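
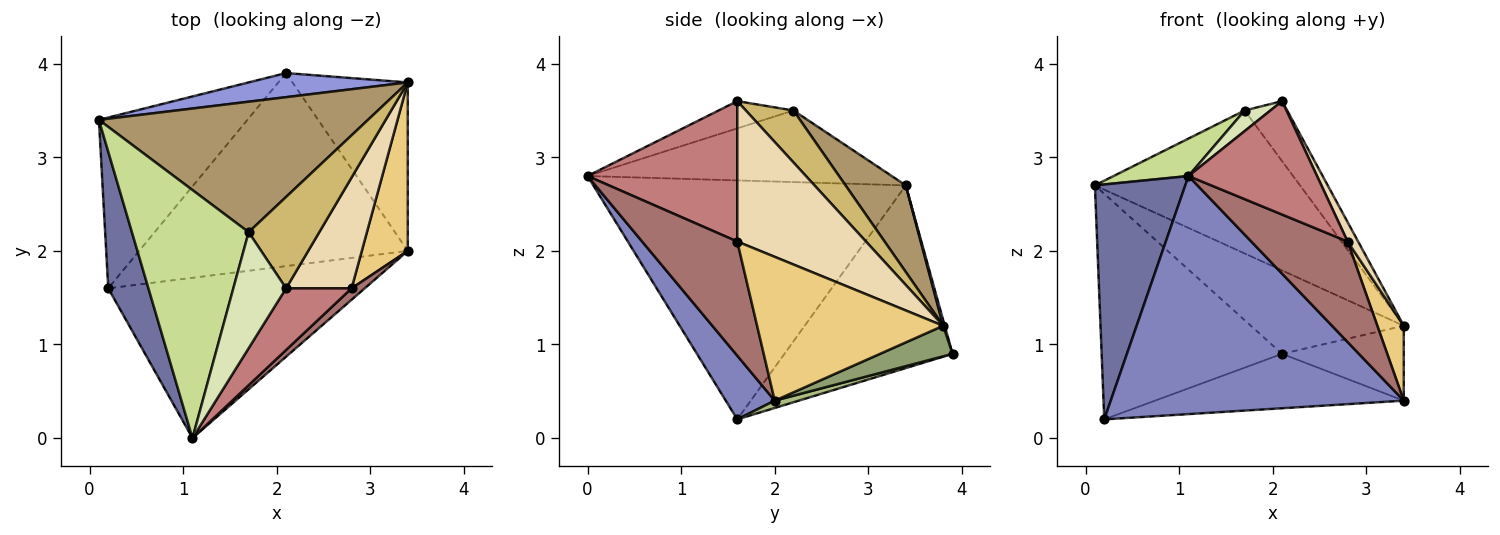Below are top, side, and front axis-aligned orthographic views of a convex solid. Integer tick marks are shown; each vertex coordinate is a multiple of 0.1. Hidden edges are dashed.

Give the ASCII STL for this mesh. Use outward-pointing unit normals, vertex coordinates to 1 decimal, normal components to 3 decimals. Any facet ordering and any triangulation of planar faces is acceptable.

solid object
 facet normal -0.948 -0.274 0.160
  outer loop
   vertex 0.2 1.6 0.2
   vertex 1.1 0.0 2.8
   vertex 0.1 3.4 2.7
  endloop
 endfacet
 facet normal 0.137 -0.822 -0.553
  outer loop
   vertex 3.4 2.0 0.4
   vertex 1.1 0.0 2.8
   vertex 0.2 1.6 0.2
  endloop
 endfacet
 facet normal 0.010 0.961 0.278
  outer loop
   vertex 2.1 3.9 0.9
   vertex 0.1 3.4 2.7
   vertex 3.4 3.8 1.2
  endloop
 endfacet
 facet normal -0.596 0.640 -0.485
  outer loop
   vertex 2.1 3.9 0.9
   vertex 0.2 1.6 0.2
   vertex 0.1 3.4 2.7
  endloop
 endfacet
 facet normal 0.235 0.395 -0.888
  outer loop
   vertex 2.1 3.9 0.9
   vertex 3.4 3.8 1.2
   vertex 3.4 2.0 0.4
  endloop
 endfacet
 facet normal 0.026 0.271 -0.962
  outer loop
   vertex 2.1 3.9 0.9
   vertex 3.4 2.0 0.4
   vertex 0.2 1.6 0.2
  endloop
 endfacet
 facet normal -0.518 -0.128 0.846
  outer loop
   vertex 1.7 2.2 3.5
   vertex 0.1 3.4 2.7
   vertex 1.1 0.0 2.8
  endloop
 endfacet
 facet normal -0.453 -0.156 0.878
  outer loop
   vertex 1.7 2.2 3.5
   vertex 1.1 0.0 2.8
   vertex 2.1 1.6 3.6
  endloop
 endfacet
 facet normal 0.212 0.722 0.659
  outer loop
   vertex 1.7 2.2 3.5
   vertex 3.4 3.8 1.2
   vertex 0.1 3.4 2.7
  endloop
 endfacet
 facet normal 0.523 0.468 0.712
  outer loop
   vertex 1.7 2.2 3.5
   vertex 2.1 1.6 3.6
   vertex 3.4 3.8 1.2
  endloop
 endfacet
 facet normal 0.944 -0.134 0.302
  outer loop
   vertex 2.8 1.6 2.1
   vertex 3.4 2.0 0.4
   vertex 3.4 3.8 1.2
  endloop
 endfacet
 facet normal 0.904 -0.074 0.422
  outer loop
   vertex 2.8 1.6 2.1
   vertex 3.4 3.8 1.2
   vertex 2.1 1.6 3.6
  endloop
 endfacet
 facet normal 0.700 -0.709 0.080
  outer loop
   vertex 2.8 1.6 2.1
   vertex 1.1 0.0 2.8
   vertex 3.4 2.0 0.4
  endloop
 endfacet
 facet normal 0.715 -0.614 0.334
  outer loop
   vertex 2.8 1.6 2.1
   vertex 2.1 1.6 3.6
   vertex 1.1 0.0 2.8
  endloop
 endfacet
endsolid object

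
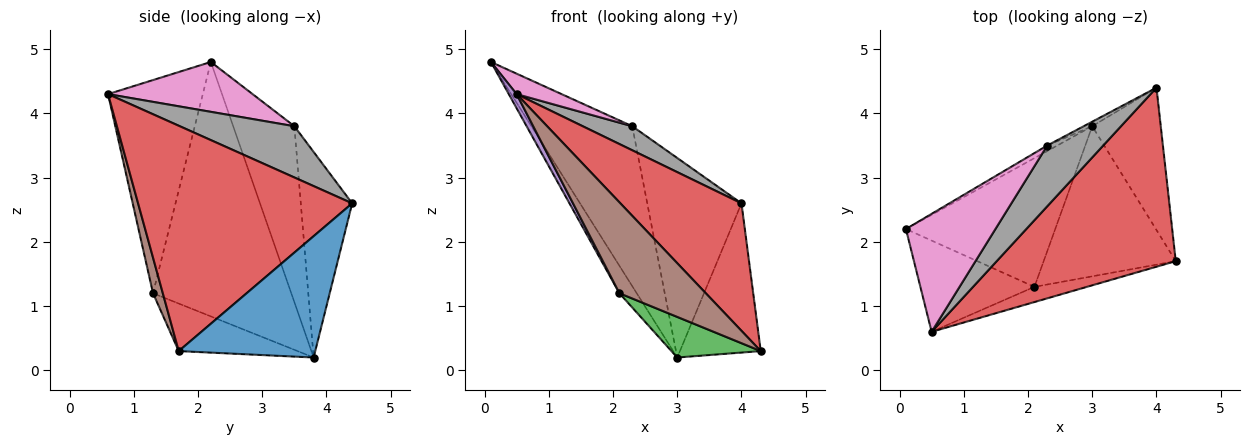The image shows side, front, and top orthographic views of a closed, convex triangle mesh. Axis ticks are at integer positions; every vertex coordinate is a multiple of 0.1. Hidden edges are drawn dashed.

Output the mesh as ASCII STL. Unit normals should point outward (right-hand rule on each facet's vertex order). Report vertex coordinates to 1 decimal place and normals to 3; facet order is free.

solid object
 facet normal 0.774 0.458 -0.437
  outer loop
   vertex 3.0 3.8 0.2
   vertex 4.0 4.4 2.6
   vertex 4.3 1.7 0.3
  endloop
 endfacet
 facet normal -0.857 0.107 -0.503
  outer loop
   vertex 2.1 1.3 1.2
   vertex 0.1 2.2 4.8
   vertex 3.0 3.8 0.2
  endloop
 endfacet
 facet normal -0.328 -0.247 -0.912
  outer loop
   vertex 2.1 1.3 1.2
   vertex 3.0 3.8 0.2
   vertex 4.3 1.7 0.3
  endloop
 endfacet
 facet normal 0.716 -0.405 0.569
  outer loop
   vertex 0.5 0.6 4.3
   vertex 4.3 1.7 0.3
   vertex 4.0 4.4 2.6
  endloop
 endfacet
 facet normal -0.879 -0.073 -0.470
  outer loop
   vertex 0.5 0.6 4.3
   vertex 0.1 2.2 4.8
   vertex 2.1 1.3 1.2
  endloop
 endfacet
 facet normal 0.111 -0.980 -0.164
  outer loop
   vertex 0.5 0.6 4.3
   vertex 2.1 1.3 1.2
   vertex 4.3 1.7 0.3
  endloop
 endfacet
 facet normal 0.481 -0.150 0.864
  outer loop
   vertex 2.3 3.5 3.8
   vertex 0.1 2.2 4.8
   vertex 0.5 0.6 4.3
  endloop
 endfacet
 facet normal 0.648 -0.280 0.708
  outer loop
   vertex 2.3 3.5 3.8
   vertex 0.5 0.6 4.3
   vertex 4.0 4.4 2.6
  endloop
 endfacet
 facet normal -0.518 0.855 -0.030
  outer loop
   vertex 2.3 3.5 3.8
   vertex 3.0 3.8 0.2
   vertex 0.1 2.2 4.8
  endloop
 endfacet
 facet normal -0.479 0.878 -0.020
  outer loop
   vertex 2.3 3.5 3.8
   vertex 4.0 4.4 2.6
   vertex 3.0 3.8 0.2
  endloop
 endfacet
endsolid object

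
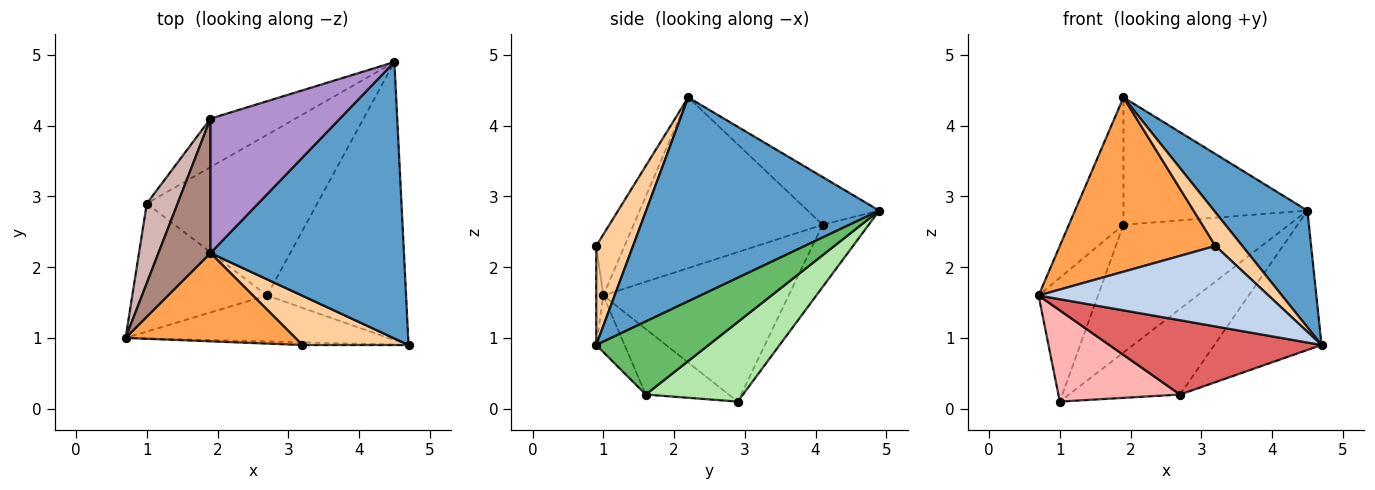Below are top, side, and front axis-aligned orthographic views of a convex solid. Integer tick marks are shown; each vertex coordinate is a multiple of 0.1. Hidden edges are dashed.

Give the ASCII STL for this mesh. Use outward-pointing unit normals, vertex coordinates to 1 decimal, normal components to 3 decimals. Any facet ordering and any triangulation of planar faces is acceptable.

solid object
 facet normal 0.697 -0.279 0.661
  outer loop
   vertex 1.9 2.2 4.4
   vertex 4.7 0.9 0.9
   vertex 4.5 4.9 2.8
  endloop
 endfacet
 facet normal -0.031 -0.999 -0.033
  outer loop
   vertex 3.2 0.9 2.3
   vertex 0.7 1.0 1.6
   vertex 4.7 0.9 0.9
  endloop
 endfacet
 facet normal -0.160 -0.881 0.446
  outer loop
   vertex 3.2 0.9 2.3
   vertex 1.9 2.2 4.4
   vertex 0.7 1.0 1.6
  endloop
 endfacet
 facet normal 0.611 -0.446 0.654
  outer loop
   vertex 3.2 0.9 2.3
   vertex 4.7 0.9 0.9
   vertex 1.9 2.2 4.4
  endloop
 endfacet
 facet normal 0.425 0.406 -0.809
  outer loop
   vertex 2.7 1.6 0.2
   vertex 4.5 4.9 2.8
   vertex 4.7 0.9 0.9
  endloop
 endfacet
 facet normal 0.381 0.435 -0.816
  outer loop
   vertex 2.7 1.6 0.2
   vertex 1.0 2.9 0.1
   vertex 4.5 4.9 2.8
  endloop
 endfacet
 facet normal -0.113 -0.845 -0.523
  outer loop
   vertex 2.7 1.6 0.2
   vertex 4.7 0.9 0.9
   vertex 0.7 1.0 1.6
  endloop
 endfacet
 facet normal -0.368 -0.540 -0.757
  outer loop
   vertex 2.7 1.6 0.2
   vertex 0.7 1.0 1.6
   vertex 1.0 2.9 0.1
  endloop
 endfacet
 facet normal -0.258 0.664 0.701
  outer loop
   vertex 1.9 4.1 2.6
   vertex 1.9 2.2 4.4
   vertex 4.5 4.9 2.8
  endloop
 endfacet
 facet normal -0.252 0.905 -0.344
  outer loop
   vertex 1.9 4.1 2.6
   vertex 4.5 4.9 2.8
   vertex 1.0 2.9 0.1
  endloop
 endfacet
 facet normal -0.922 0.266 0.281
  outer loop
   vertex 1.9 4.1 2.6
   vertex 0.7 1.0 1.6
   vertex 1.9 2.2 4.4
  endloop
 endfacet
 facet normal -0.934 0.300 0.193
  outer loop
   vertex 1.9 4.1 2.6
   vertex 1.0 2.9 0.1
   vertex 0.7 1.0 1.6
  endloop
 endfacet
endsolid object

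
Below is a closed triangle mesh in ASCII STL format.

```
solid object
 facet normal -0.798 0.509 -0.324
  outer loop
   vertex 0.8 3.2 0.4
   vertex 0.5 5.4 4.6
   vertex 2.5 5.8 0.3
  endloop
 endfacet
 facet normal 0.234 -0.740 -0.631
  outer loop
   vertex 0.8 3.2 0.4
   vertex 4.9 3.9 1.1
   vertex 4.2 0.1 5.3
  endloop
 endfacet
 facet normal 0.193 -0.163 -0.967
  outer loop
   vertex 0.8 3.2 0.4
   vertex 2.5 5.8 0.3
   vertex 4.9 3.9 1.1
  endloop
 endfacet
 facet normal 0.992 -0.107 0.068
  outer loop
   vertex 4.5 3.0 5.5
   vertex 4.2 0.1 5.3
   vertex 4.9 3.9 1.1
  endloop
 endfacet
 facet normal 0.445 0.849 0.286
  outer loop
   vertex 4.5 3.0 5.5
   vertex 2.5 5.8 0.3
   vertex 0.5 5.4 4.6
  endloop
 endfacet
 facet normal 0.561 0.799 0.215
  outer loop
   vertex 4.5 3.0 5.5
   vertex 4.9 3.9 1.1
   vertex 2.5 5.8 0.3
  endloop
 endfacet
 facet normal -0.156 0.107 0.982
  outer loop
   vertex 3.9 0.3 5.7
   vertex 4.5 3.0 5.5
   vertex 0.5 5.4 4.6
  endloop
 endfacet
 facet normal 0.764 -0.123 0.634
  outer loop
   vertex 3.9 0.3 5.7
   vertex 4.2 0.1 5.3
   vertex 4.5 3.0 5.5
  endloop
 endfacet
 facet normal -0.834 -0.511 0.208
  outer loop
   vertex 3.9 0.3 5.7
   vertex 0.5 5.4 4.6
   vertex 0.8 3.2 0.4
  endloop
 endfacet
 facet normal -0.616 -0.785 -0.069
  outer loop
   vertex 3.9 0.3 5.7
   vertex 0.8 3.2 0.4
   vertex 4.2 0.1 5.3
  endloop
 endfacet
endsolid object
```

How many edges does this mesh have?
15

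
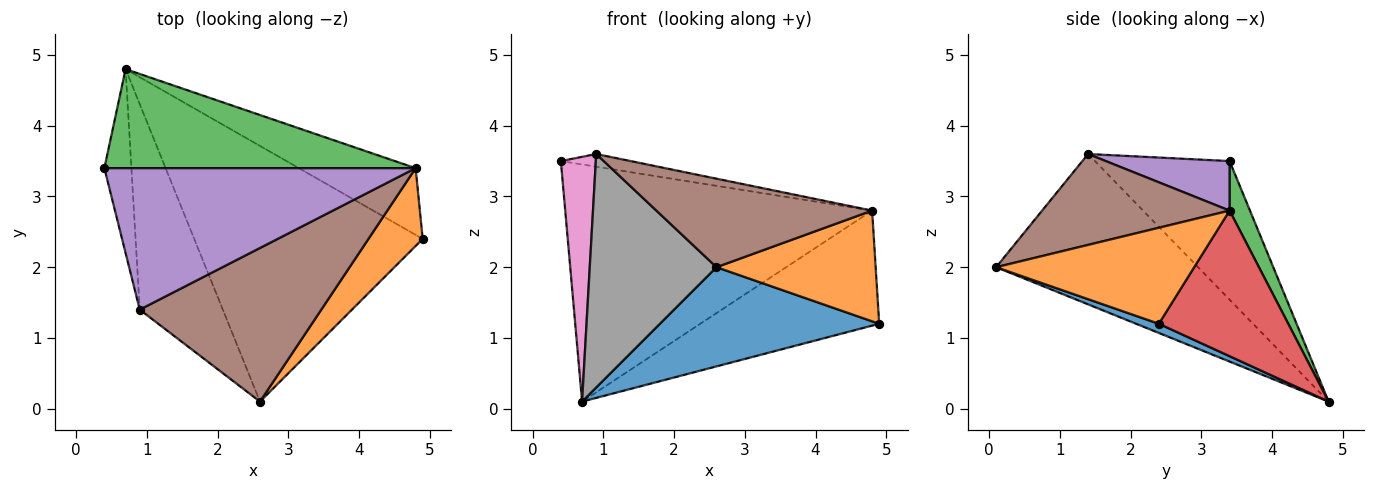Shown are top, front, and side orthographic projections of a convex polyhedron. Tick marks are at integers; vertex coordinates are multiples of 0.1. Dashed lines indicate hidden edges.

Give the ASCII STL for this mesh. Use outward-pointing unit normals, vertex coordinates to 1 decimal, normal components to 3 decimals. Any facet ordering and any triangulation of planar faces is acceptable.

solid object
 facet normal 0.037 -0.361 -0.932
  outer loop
   vertex 0.7 4.8 0.1
   vertex 4.9 2.4 1.2
   vertex 2.6 0.1 2.0
  endloop
 endfacet
 facet normal 0.713 -0.573 0.403
  outer loop
   vertex 4.8 3.4 2.8
   vertex 2.6 0.1 2.0
   vertex 4.9 2.4 1.2
  endloop
 endfacet
 facet normal 0.061 0.921 0.385
  outer loop
   vertex 4.8 3.4 2.8
   vertex 0.7 4.8 0.1
   vertex 0.4 3.4 3.5
  endloop
 endfacet
 facet normal 0.530 0.733 -0.425
  outer loop
   vertex 4.8 3.4 2.8
   vertex 4.9 2.4 1.2
   vertex 0.7 4.8 0.1
  endloop
 endfacet
 facet normal 0.157 0.088 0.984
  outer loop
   vertex 0.9 1.4 3.6
   vertex 4.8 3.4 2.8
   vertex 0.4 3.4 3.5
  endloop
 endfacet
 facet normal 0.398 -0.458 0.795
  outer loop
   vertex 0.9 1.4 3.6
   vertex 2.6 0.1 2.0
   vertex 4.8 3.4 2.8
  endloop
 endfacet
 facet normal -0.951 -0.247 -0.186
  outer loop
   vertex 0.9 1.4 3.6
   vertex 0.4 3.4 3.5
   vertex 0.7 4.8 0.1
  endloop
 endfacet
 facet normal -0.767 -0.481 -0.424
  outer loop
   vertex 0.9 1.4 3.6
   vertex 0.7 4.8 0.1
   vertex 2.6 0.1 2.0
  endloop
 endfacet
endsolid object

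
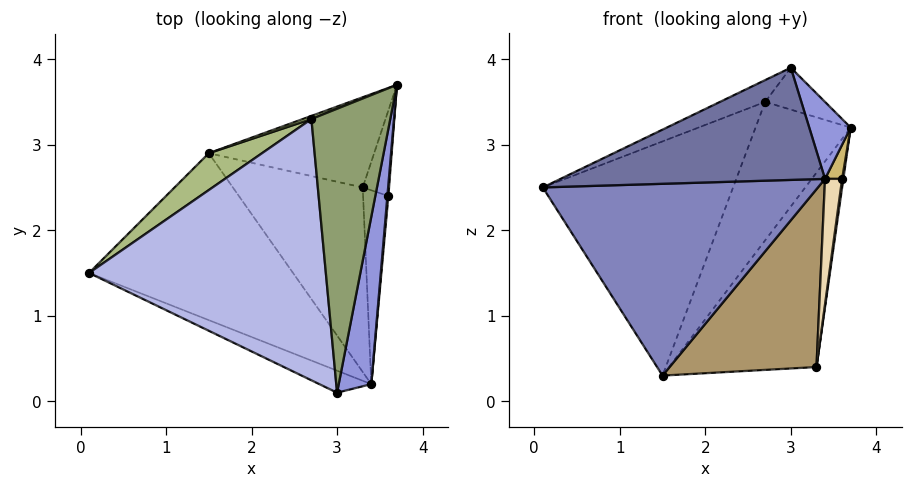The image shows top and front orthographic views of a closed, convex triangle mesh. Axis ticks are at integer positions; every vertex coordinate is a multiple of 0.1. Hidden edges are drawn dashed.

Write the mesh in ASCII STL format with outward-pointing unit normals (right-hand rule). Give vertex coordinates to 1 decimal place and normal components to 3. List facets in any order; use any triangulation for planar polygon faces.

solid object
 facet normal -0.356 -0.917 -0.180
  outer loop
   vertex 3.4 0.2 2.6
   vertex 3.0 0.1 3.9
   vertex 0.1 1.5 2.5
  endloop
 endfacet
 facet normal -0.267 -0.727 -0.633
  outer loop
   vertex 3.4 0.2 2.6
   vertex 0.1 1.5 2.5
   vertex 1.5 2.9 0.3
  endloop
 endfacet
 facet normal 0.950 -0.130 0.282
  outer loop
   vertex 3.4 0.2 2.6
   vertex 3.7 3.7 3.2
   vertex 3.0 0.1 3.9
  endloop
 endfacet
 facet normal -0.403 0.076 0.912
  outer loop
   vertex 2.7 3.3 3.5
   vertex 0.1 1.5 2.5
   vertex 3.0 0.1 3.9
  endloop
 endfacet
 facet normal 0.232 0.142 0.962
  outer loop
   vertex 2.7 3.3 3.5
   vertex 3.0 0.1 3.9
   vertex 3.7 3.7 3.2
  endloop
 endfacet
 facet normal -0.597 0.793 0.125
  outer loop
   vertex 2.7 3.3 3.5
   vertex 1.5 2.9 0.3
   vertex 0.1 1.5 2.5
  endloop
 endfacet
 facet normal -0.366 0.930 0.021
  outer loop
   vertex 2.7 3.3 3.5
   vertex 3.7 3.7 3.2
   vertex 1.5 2.9 0.3
  endloop
 endfacet
 facet normal 0.219 0.885 -0.411
  outer loop
   vertex 3.3 2.5 0.4
   vertex 1.5 2.9 0.3
   vertex 3.7 3.7 3.2
  endloop
 endfacet
 facet normal -0.113 -0.689 -0.716
  outer loop
   vertex 3.3 2.5 0.4
   vertex 3.4 0.2 2.6
   vertex 1.5 2.9 0.3
  endloop
 endfacet
 facet normal 0.995 -0.090 0.030
  outer loop
   vertex 3.6 2.4 2.6
   vertex 3.7 3.7 3.2
   vertex 3.4 0.2 2.6
  endloop
 endfacet
 facet normal 0.991 -0.014 -0.136
  outer loop
   vertex 3.6 2.4 2.6
   vertex 3.3 2.5 0.4
   vertex 3.7 3.7 3.2
  endloop
 endfacet
 facet normal 0.986 -0.090 -0.139
  outer loop
   vertex 3.6 2.4 2.6
   vertex 3.4 0.2 2.6
   vertex 3.3 2.5 0.4
  endloop
 endfacet
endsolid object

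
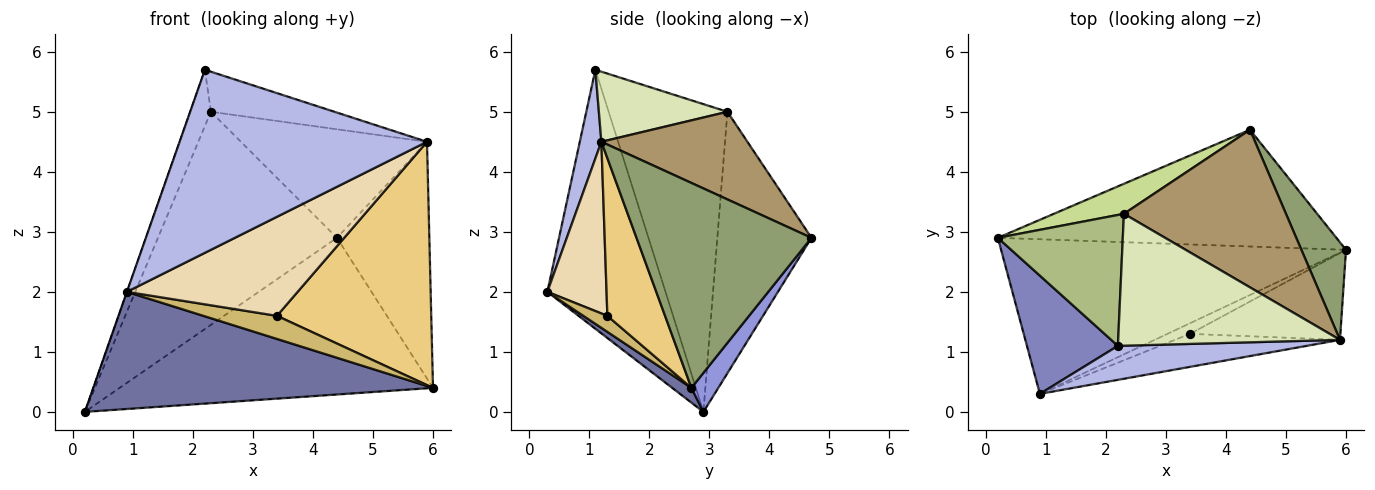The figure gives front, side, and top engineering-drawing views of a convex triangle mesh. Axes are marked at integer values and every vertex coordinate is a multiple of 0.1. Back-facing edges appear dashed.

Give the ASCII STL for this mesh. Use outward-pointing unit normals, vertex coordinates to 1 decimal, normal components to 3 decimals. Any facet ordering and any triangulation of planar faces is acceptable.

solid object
 facet normal 0.034 -0.604 -0.797
  outer loop
   vertex 0.9 0.3 2.0
   vertex 0.2 2.9 0.0
   vertex 6.0 2.7 0.4
  endloop
 endfacet
 facet normal -0.944 0.001 0.331
  outer loop
   vertex 2.2 1.1 5.7
   vertex 0.2 2.9 0.0
   vertex 0.9 0.3 2.0
  endloop
 endfacet
 facet normal 0.069 0.800 -0.596
  outer loop
   vertex 4.4 4.7 2.9
   vertex 6.0 2.7 0.4
   vertex 0.2 2.9 0.0
  endloop
 endfacet
 facet normal 0.085 -0.980 0.182
  outer loop
   vertex 5.9 1.2 4.5
   vertex 2.2 1.1 5.7
   vertex 0.9 0.3 2.0
  endloop
 endfacet
 facet normal 0.868 0.459 0.189
  outer loop
   vertex 5.9 1.2 4.5
   vertex 6.0 2.7 0.4
   vertex 4.4 4.7 2.9
  endloop
 endfacet
 facet normal -0.915 0.160 0.371
  outer loop
   vertex 2.3 3.3 5.0
   vertex 0.2 2.9 0.0
   vertex 2.2 1.1 5.7
  endloop
 endfacet
 facet normal -0.462 0.878 0.124
  outer loop
   vertex 2.3 3.3 5.0
   vertex 4.4 4.7 2.9
   vertex 0.2 2.9 0.0
  endloop
 endfacet
 facet normal 0.290 0.278 0.916
  outer loop
   vertex 2.3 3.3 5.0
   vertex 2.2 1.1 5.7
   vertex 5.9 1.2 4.5
  endloop
 endfacet
 facet normal 0.407 0.518 0.752
  outer loop
   vertex 2.3 3.3 5.0
   vertex 5.9 1.2 4.5
   vertex 4.4 4.7 2.9
  endloop
 endfacet
 facet normal 0.284 -0.871 -0.400
  outer loop
   vertex 3.4 1.3 1.6
   vertex 0.9 0.3 2.0
   vertex 6.0 2.7 0.4
  endloop
 endfacet
 facet normal 0.332 -0.888 -0.317
  outer loop
   vertex 3.4 1.3 1.6
   vertex 6.0 2.7 0.4
   vertex 5.9 1.2 4.5
  endloop
 endfacet
 facet normal 0.312 -0.901 -0.300
  outer loop
   vertex 3.4 1.3 1.6
   vertex 5.9 1.2 4.5
   vertex 0.9 0.3 2.0
  endloop
 endfacet
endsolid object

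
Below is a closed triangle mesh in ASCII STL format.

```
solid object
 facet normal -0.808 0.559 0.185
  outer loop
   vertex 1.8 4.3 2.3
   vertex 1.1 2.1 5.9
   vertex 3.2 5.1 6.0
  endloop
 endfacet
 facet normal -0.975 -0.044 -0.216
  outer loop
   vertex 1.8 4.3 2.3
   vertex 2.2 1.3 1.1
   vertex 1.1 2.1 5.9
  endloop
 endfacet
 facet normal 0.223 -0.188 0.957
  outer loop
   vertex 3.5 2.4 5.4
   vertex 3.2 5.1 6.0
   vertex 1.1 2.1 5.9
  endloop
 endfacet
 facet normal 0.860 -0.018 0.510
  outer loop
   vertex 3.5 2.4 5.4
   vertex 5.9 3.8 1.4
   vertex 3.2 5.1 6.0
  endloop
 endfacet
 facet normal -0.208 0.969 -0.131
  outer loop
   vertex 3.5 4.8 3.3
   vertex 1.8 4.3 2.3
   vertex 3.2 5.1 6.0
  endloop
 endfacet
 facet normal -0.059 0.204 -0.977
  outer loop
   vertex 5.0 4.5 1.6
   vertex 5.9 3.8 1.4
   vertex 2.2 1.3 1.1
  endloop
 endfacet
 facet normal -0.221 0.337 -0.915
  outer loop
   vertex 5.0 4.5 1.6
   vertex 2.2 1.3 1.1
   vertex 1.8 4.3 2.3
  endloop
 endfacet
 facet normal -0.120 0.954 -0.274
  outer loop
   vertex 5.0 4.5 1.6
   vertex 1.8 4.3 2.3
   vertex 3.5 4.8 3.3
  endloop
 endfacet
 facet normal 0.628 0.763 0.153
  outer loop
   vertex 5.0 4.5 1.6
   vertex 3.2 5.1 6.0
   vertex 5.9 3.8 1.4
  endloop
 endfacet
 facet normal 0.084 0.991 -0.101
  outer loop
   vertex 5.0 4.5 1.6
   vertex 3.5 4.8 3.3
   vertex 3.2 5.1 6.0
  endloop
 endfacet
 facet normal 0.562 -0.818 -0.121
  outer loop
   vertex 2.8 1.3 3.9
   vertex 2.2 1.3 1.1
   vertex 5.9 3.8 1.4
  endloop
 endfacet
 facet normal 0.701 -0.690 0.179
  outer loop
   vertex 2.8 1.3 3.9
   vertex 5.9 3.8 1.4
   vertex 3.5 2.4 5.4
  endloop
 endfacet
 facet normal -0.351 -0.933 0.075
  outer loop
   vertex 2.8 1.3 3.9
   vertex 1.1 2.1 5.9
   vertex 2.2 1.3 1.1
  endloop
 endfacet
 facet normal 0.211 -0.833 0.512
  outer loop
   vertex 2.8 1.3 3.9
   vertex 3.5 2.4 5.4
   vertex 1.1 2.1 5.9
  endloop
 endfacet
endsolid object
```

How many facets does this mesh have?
14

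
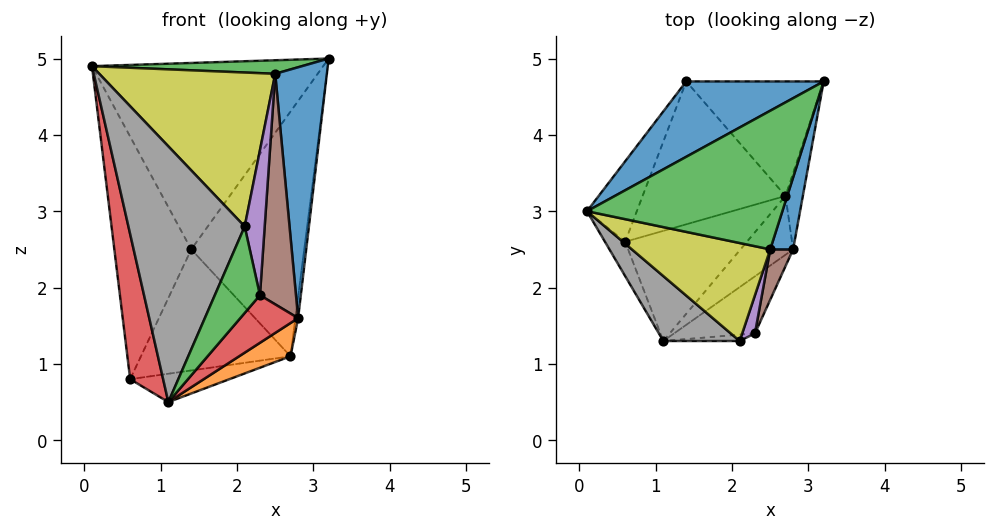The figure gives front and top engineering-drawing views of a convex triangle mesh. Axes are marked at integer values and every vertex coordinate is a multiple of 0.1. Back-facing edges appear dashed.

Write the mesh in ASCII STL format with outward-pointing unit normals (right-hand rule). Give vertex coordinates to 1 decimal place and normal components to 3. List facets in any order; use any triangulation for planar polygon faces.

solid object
 facet normal -0.462 0.822 0.332
  outer loop
   vertex 1.4 4.7 2.5
   vertex 0.1 3.0 4.9
   vertex 3.2 4.7 5.0
  endloop
 endfacet
 facet normal 0.507 0.781 -0.365
  outer loop
   vertex 2.7 3.2 1.1
   vertex 1.4 4.7 2.5
   vertex 3.2 4.7 5.0
  endloop
 endfacet
 facet normal 0.021 -0.097 0.995
  outer loop
   vertex 2.5 2.5 4.8
   vertex 3.2 4.7 5.0
   vertex 0.1 3.0 4.9
  endloop
 endfacet
 facet normal -0.936 -0.341 -0.081
  outer loop
   vertex 0.6 2.6 0.8
   vertex 1.1 1.3 0.5
   vertex 0.1 3.0 4.9
  endloop
 endfacet
 facet normal -0.877 0.457 -0.151
  outer loop
   vertex 0.6 2.6 0.8
   vertex 0.1 3.0 4.9
   vertex 1.4 4.7 2.5
  endloop
 endfacet
 facet normal 0.067 0.249 -0.966
  outer loop
   vertex 0.6 2.6 0.8
   vertex 2.7 3.2 1.1
   vertex 1.1 1.3 0.5
  endloop
 endfacet
 facet normal -0.075 0.645 -0.761
  outer loop
   vertex 0.6 2.6 0.8
   vertex 1.4 4.7 2.5
   vertex 2.7 3.2 1.1
  endloop
 endfacet
 facet normal -0.492 -0.844 0.214
  outer loop
   vertex 2.1 1.3 2.8
   vertex 0.1 3.0 4.9
   vertex 1.1 1.3 0.5
  endloop
 endfacet
 facet normal -0.152 -0.834 0.531
  outer loop
   vertex 2.1 1.3 2.8
   vertex 2.5 2.5 4.8
   vertex 0.1 3.0 4.9
  endloop
 endfacet
 facet normal 0.989 0.040 -0.142
  outer loop
   vertex 2.8 2.5 1.6
   vertex 2.7 3.2 1.1
   vertex 3.2 4.7 5.0
  endloop
 endfacet
 facet normal 0.947 -0.309 0.089
  outer loop
   vertex 2.8 2.5 1.6
   vertex 3.2 4.7 5.0
   vertex 2.5 2.5 4.8
  endloop
 endfacet
 facet normal 0.673 -0.364 -0.644
  outer loop
   vertex 2.8 2.5 1.6
   vertex 1.1 1.3 0.5
   vertex 2.7 3.2 1.1
  endloop
 endfacet
 facet normal 0.166 -0.983 -0.072
  outer loop
   vertex 2.3 1.4 1.9
   vertex 2.1 1.3 2.8
   vertex 1.1 1.3 0.5
  endloop
 endfacet
 facet normal 0.688 -0.465 -0.557
  outer loop
   vertex 2.3 1.4 1.9
   vertex 1.1 1.3 0.5
   vertex 2.8 2.5 1.6
  endloop
 endfacet
 facet normal 0.852 -0.506 0.133
  outer loop
   vertex 2.3 1.4 1.9
   vertex 2.5 2.5 4.8
   vertex 2.1 1.3 2.8
  endloop
 endfacet
 facet normal 0.916 -0.393 0.086
  outer loop
   vertex 2.3 1.4 1.9
   vertex 2.8 2.5 1.6
   vertex 2.5 2.5 4.8
  endloop
 endfacet
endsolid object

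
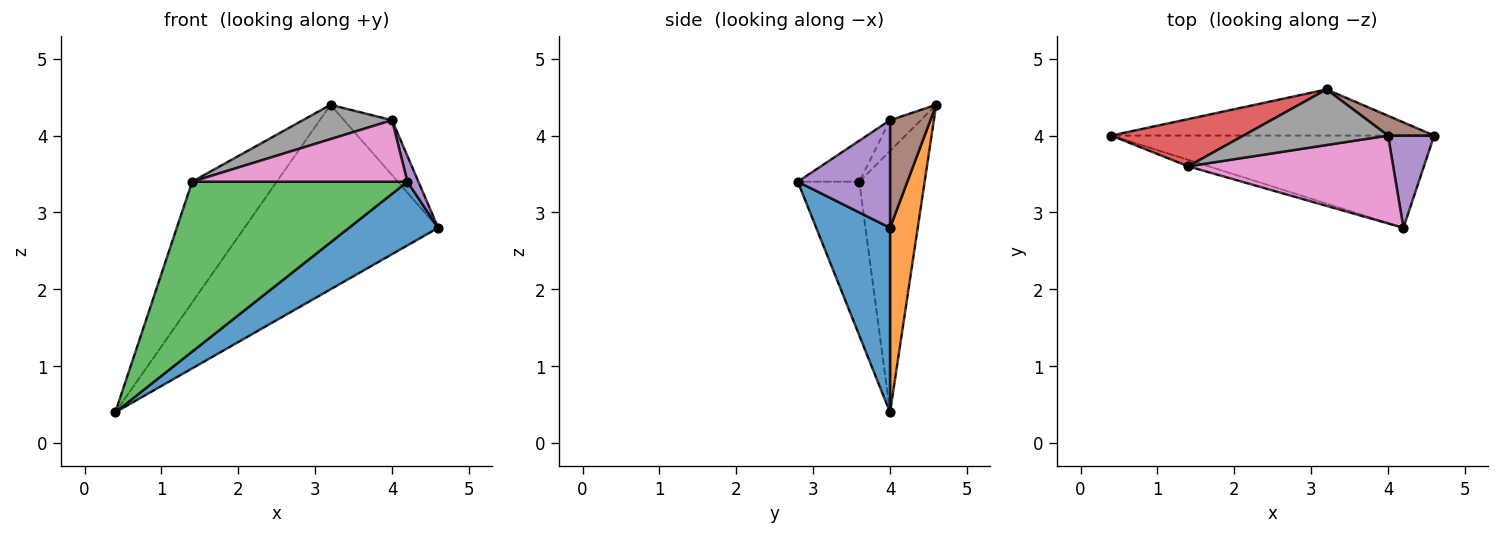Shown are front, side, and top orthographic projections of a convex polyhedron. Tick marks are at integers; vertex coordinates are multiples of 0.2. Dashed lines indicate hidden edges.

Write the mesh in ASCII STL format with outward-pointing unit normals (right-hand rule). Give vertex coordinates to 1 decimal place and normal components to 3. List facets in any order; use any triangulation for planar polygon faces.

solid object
 facet normal 0.426 -0.514 -0.745
  outer loop
   vertex 4.2 2.8 3.4
   vertex 0.4 4.0 0.4
   vertex 4.6 4.0 2.8
  endloop
 endfacet
 facet normal 0.137 0.961 -0.240
  outer loop
   vertex 3.2 4.6 4.4
   vertex 4.6 4.0 2.8
   vertex 0.4 4.0 0.4
  endloop
 endfacet
 facet normal -0.275 -0.961 -0.037
  outer loop
   vertex 1.4 3.6 3.4
   vertex 0.4 4.0 0.4
   vertex 4.2 2.8 3.4
  endloop
 endfacet
 facet normal -0.584 0.756 0.296
  outer loop
   vertex 1.4 3.6 3.4
   vertex 3.2 4.6 4.4
   vertex 0.4 4.0 0.4
  endloop
 endfacet
 facet normal 0.914 -0.109 0.392
  outer loop
   vertex 4.0 4.0 4.2
   vertex 4.2 2.8 3.4
   vertex 4.6 4.0 2.8
  endloop
 endfacet
 facet normal 0.620 0.738 0.266
  outer loop
   vertex 4.0 4.0 4.2
   vertex 4.6 4.0 2.8
   vertex 3.2 4.6 4.4
  endloop
 endfacet
 facet normal -0.162 -0.566 0.808
  outer loop
   vertex 4.0 4.0 4.2
   vertex 1.4 3.6 3.4
   vertex 4.2 2.8 3.4
  endloop
 endfacet
 facet normal -0.178 -0.517 0.837
  outer loop
   vertex 4.0 4.0 4.2
   vertex 3.2 4.6 4.4
   vertex 1.4 3.6 3.4
  endloop
 endfacet
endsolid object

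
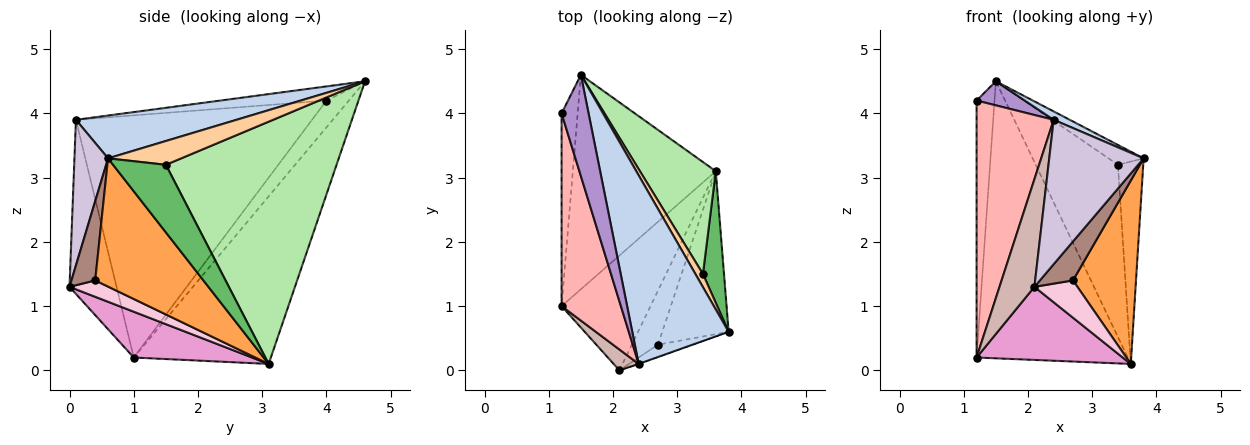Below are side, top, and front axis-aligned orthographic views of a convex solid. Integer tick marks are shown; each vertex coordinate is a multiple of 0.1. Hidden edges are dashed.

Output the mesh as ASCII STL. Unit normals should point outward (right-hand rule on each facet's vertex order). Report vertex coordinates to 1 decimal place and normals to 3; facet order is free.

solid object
 facet normal -0.583 0.643 -0.497
  outer loop
   vertex 3.6 3.1 0.1
   vertex 1.2 1.0 0.2
   vertex 1.5 4.6 4.5
  endloop
 endfacet
 facet normal 0.406 -0.041 0.913
  outer loop
   vertex 2.4 0.1 3.9
   vertex 3.8 0.6 3.3
   vertex 1.5 4.6 4.5
  endloop
 endfacet
 facet normal 0.789 -0.460 -0.408
  outer loop
   vertex 2.7 0.4 1.4
   vertex 3.6 3.1 0.1
   vertex 3.8 0.6 3.3
  endloop
 endfacet
 facet normal 0.867 0.416 0.275
  outer loop
   vertex 3.4 1.5 3.2
   vertex 1.5 4.6 4.5
   vertex 3.8 0.6 3.3
  endloop
 endfacet
 facet normal 0.868 0.416 0.271
  outer loop
   vertex 3.4 1.5 3.2
   vertex 3.8 0.6 3.3
   vertex 3.6 3.1 0.1
  endloop
 endfacet
 facet normal 0.867 0.418 0.271
  outer loop
   vertex 3.4 1.5 3.2
   vertex 3.6 3.1 0.1
   vertex 1.5 4.6 4.5
  endloop
 endfacet
 facet normal -0.707 0.566 -0.424
  outer loop
   vertex 1.2 4.0 4.2
   vertex 1.5 4.6 4.5
   vertex 1.2 1.0 0.2
  endloop
 endfacet
 facet normal -0.926 -0.302 0.227
  outer loop
   vertex 1.2 4.0 4.2
   vertex 1.2 1.0 0.2
   vertex 2.4 0.1 3.9
  endloop
 endfacet
 facet normal -0.454 -0.206 0.867
  outer loop
   vertex 1.2 4.0 4.2
   vertex 2.4 0.1 3.9
   vertex 1.5 4.6 4.5
  endloop
 endfacet
 facet normal 0.335 -0.942 -0.002
  outer loop
   vertex 2.1 0.0 1.3
   vertex 3.8 0.6 3.3
   vertex 2.4 0.1 3.9
  endloop
 endfacet
 facet normal 0.566 -0.787 -0.245
  outer loop
   vertex 2.1 0.0 1.3
   vertex 2.7 0.4 1.4
   vertex 3.8 0.6 3.3
  endloop
 endfacet
 facet normal -0.798 -0.592 0.115
  outer loop
   vertex 2.1 0.0 1.3
   vertex 2.4 0.1 3.9
   vertex 1.2 1.0 0.2
  endloop
 endfacet
 facet normal 0.399 -0.492 -0.774
  outer loop
   vertex 2.1 0.0 1.3
   vertex 1.2 1.0 0.2
   vertex 3.6 3.1 0.1
  endloop
 endfacet
 facet normal 0.459 -0.505 -0.731
  outer loop
   vertex 2.1 0.0 1.3
   vertex 3.6 3.1 0.1
   vertex 2.7 0.4 1.4
  endloop
 endfacet
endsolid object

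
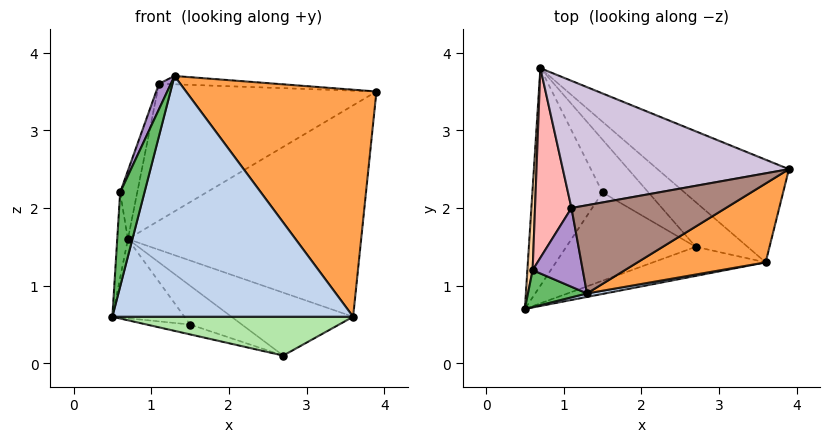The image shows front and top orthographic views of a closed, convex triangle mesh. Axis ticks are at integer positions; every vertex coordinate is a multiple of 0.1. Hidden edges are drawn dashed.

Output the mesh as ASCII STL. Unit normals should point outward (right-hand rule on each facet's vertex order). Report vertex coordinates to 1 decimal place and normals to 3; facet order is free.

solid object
 facet normal 0.530 0.763 -0.370
  outer loop
   vertex 3.6 1.3 0.6
   vertex 0.7 3.8 1.6
   vertex 3.9 2.5 3.5
  endloop
 endfacet
 facet normal 0.190 -0.982 0.014
  outer loop
   vertex 3.6 1.3 0.6
   vertex 1.3 0.9 3.7
   vertex 0.5 0.7 0.6
  endloop
 endfacet
 facet normal 0.519 -0.808 0.281
  outer loop
   vertex 3.6 1.3 0.6
   vertex 3.9 2.5 3.5
   vertex 1.3 0.9 3.7
  endloop
 endfacet
 facet normal -0.998 0.049 0.047
  outer loop
   vertex 0.6 1.2 2.2
   vertex 0.7 3.8 1.6
   vertex 0.5 0.7 0.6
  endloop
 endfacet
 facet normal -0.763 -0.602 0.236
  outer loop
   vertex 0.6 1.2 2.2
   vertex 0.5 0.7 0.6
   vertex 1.3 0.9 3.7
  endloop
 endfacet
 facet normal 0.153 -0.791 -0.592
  outer loop
   vertex 2.7 1.5 0.1
   vertex 3.6 1.3 0.6
   vertex 0.5 0.7 0.6
  endloop
 endfacet
 facet normal 0.449 0.728 -0.517
  outer loop
   vertex 2.7 1.5 0.1
   vertex 0.7 3.8 1.6
   vertex 3.6 1.3 0.6
  endloop
 endfacet
 facet normal -0.954 0.102 0.282
  outer loop
   vertex 1.1 2.0 3.6
   vertex 0.7 3.8 1.6
   vertex 0.6 1.2 2.2
  endloop
 endfacet
 facet normal -0.908 -0.129 0.398
  outer loop
   vertex 1.1 2.0 3.6
   vertex 0.6 1.2 2.2
   vertex 1.3 0.9 3.7
  endloop
 endfacet
 facet normal -0.106 0.728 0.677
  outer loop
   vertex 1.1 2.0 3.6
   vertex 3.9 2.5 3.5
   vertex 0.7 3.8 1.6
  endloop
 endfacet
 facet normal 0.019 0.094 0.995
  outer loop
   vertex 1.1 2.0 3.6
   vertex 1.3 0.9 3.7
   vertex 3.9 2.5 3.5
  endloop
 endfacet
 facet normal -0.519 0.293 -0.803
  outer loop
   vertex 1.5 2.2 0.5
   vertex 0.5 0.7 0.6
   vertex 0.7 3.8 1.6
  endloop
 endfacet
 facet normal -0.257 0.108 -0.960
  outer loop
   vertex 1.5 2.2 0.5
   vertex 2.7 1.5 0.1
   vertex 0.5 0.7 0.6
  endloop
 endfacet
 facet normal 0.077 0.591 -0.803
  outer loop
   vertex 1.5 2.2 0.5
   vertex 0.7 3.8 1.6
   vertex 2.7 1.5 0.1
  endloop
 endfacet
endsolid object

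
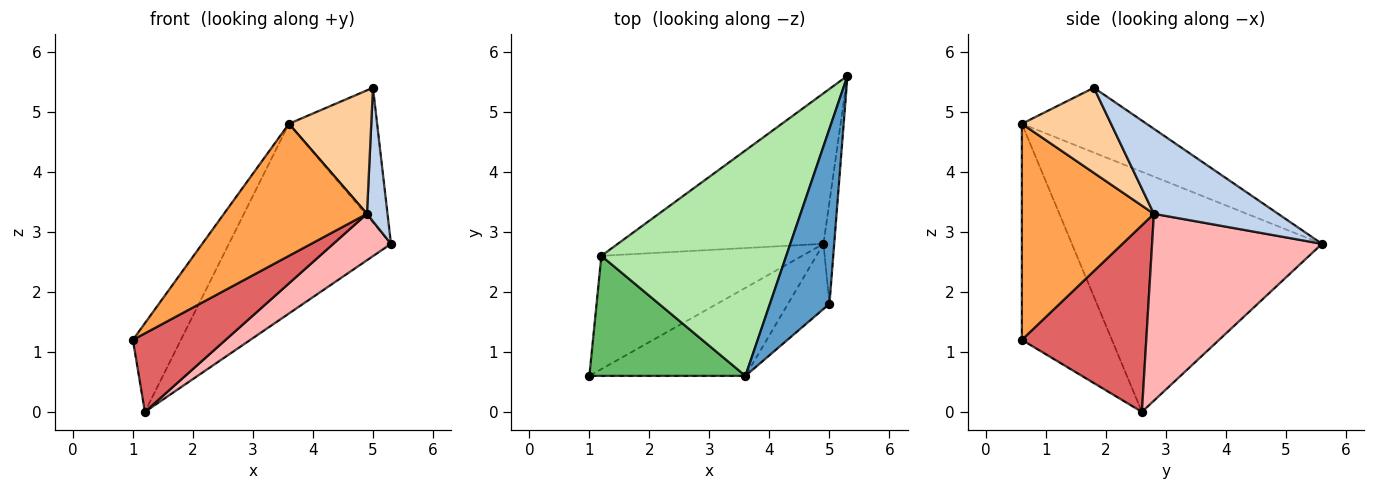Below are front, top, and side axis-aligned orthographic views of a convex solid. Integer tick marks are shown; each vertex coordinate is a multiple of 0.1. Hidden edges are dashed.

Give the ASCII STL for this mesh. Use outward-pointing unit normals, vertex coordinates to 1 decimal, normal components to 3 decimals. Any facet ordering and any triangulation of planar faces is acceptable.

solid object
 facet normal -0.653 0.462 0.600
  outer loop
   vertex 3.6 0.6 4.8
   vertex 5.0 1.8 5.4
   vertex 5.3 5.6 2.8
  endloop
 endfacet
 facet normal 0.979 -0.162 -0.124
  outer loop
   vertex 4.9 2.8 3.3
   vertex 5.3 5.6 2.8
   vertex 5.0 1.8 5.4
  endloop
 endfacet
 facet normal 0.609 -0.660 -0.440
  outer loop
   vertex 4.9 2.8 3.3
   vertex 3.6 0.6 4.8
   vertex 1.0 0.6 1.2
  endloop
 endfacet
 facet normal 0.692 -0.639 -0.337
  outer loop
   vertex 4.9 2.8 3.3
   vertex 5.0 1.8 5.4
   vertex 3.6 0.6 4.8
  endloop
 endfacet
 facet normal -0.744 0.397 0.537
  outer loop
   vertex 1.2 2.6 0.0
   vertex 1.0 0.6 1.2
   vertex 3.6 0.6 4.8
  endloop
 endfacet
 facet normal -0.705 0.457 0.543
  outer loop
   vertex 1.2 2.6 0.0
   vertex 3.6 0.6 4.8
   vertex 5.3 5.6 2.8
  endloop
 endfacet
 facet normal 0.607 -0.453 -0.653
  outer loop
   vertex 1.2 2.6 0.0
   vertex 4.9 2.8 3.3
   vertex 1.0 0.6 1.2
  endloop
 endfacet
 facet normal 0.656 -0.223 -0.722
  outer loop
   vertex 1.2 2.6 0.0
   vertex 5.3 5.6 2.8
   vertex 4.9 2.8 3.3
  endloop
 endfacet
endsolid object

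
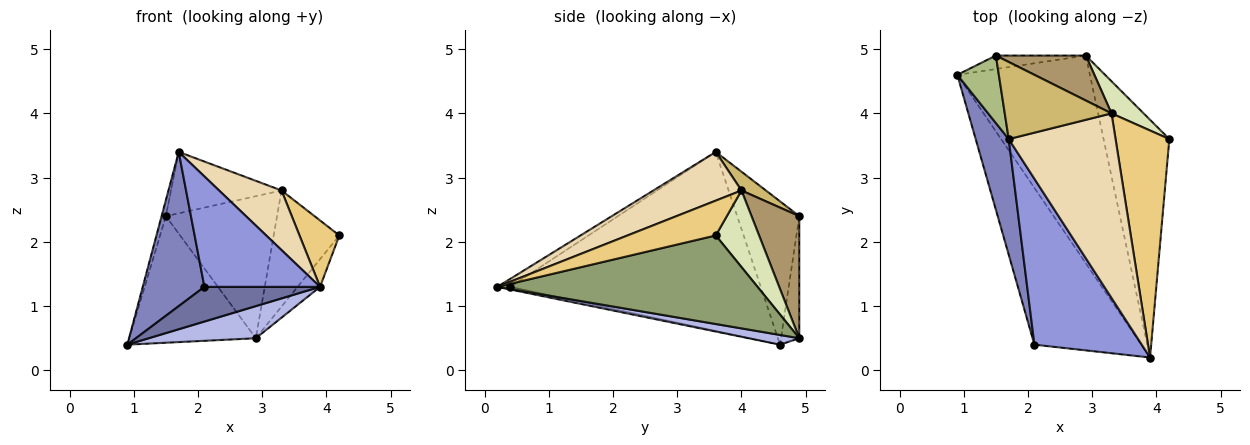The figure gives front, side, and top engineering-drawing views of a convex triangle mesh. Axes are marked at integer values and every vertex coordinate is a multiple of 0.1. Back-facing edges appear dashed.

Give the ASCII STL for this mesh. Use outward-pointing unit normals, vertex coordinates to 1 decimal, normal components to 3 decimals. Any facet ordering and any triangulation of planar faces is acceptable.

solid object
 facet normal -0.024 -0.216 -0.976
  outer loop
   vertex 2.1 0.4 1.3
   vertex 0.9 4.6 0.4
   vertex 3.9 0.2 1.3
  endloop
 endfacet
 facet normal -0.956 -0.235 0.176
  outer loop
   vertex 2.1 0.4 1.3
   vertex 1.7 3.6 3.4
   vertex 0.9 4.6 0.4
  endloop
 endfacet
 facet normal -0.061 -0.553 0.831
  outer loop
   vertex 2.1 0.4 1.3
   vertex 3.9 0.2 1.3
   vertex 1.7 3.6 3.4
  endloop
 endfacet
 facet normal 0.072 -0.152 -0.986
  outer loop
   vertex 2.9 4.9 0.5
   vertex 3.9 0.2 1.3
   vertex 0.9 4.6 0.4
  endloop
 endfacet
 facet normal 0.801 0.069 -0.595
  outer loop
   vertex 2.9 4.9 0.5
   vertex 4.2 3.6 2.1
   vertex 3.9 0.2 1.3
  endloop
 endfacet
 facet normal -0.958 0.066 0.278
  outer loop
   vertex 1.5 4.9 2.4
   vertex 0.9 4.6 0.4
   vertex 1.7 3.6 3.4
  endloop
 endfacet
 facet normal -0.142 0.984 -0.105
  outer loop
   vertex 1.5 4.9 2.4
   vertex 2.9 4.9 0.5
   vertex 0.9 4.6 0.4
  endloop
 endfacet
 facet normal 0.536 0.813 0.225
  outer loop
   vertex 3.3 4.0 2.8
   vertex 4.2 3.6 2.1
   vertex 2.9 4.9 0.5
  endloop
 endfacet
 facet normal 0.379 0.882 0.279
  outer loop
   vertex 3.3 4.0 2.8
   vertex 2.9 4.9 0.5
   vertex 1.5 4.9 2.4
  endloop
 endfacet
 facet normal 0.136 0.617 0.775
  outer loop
   vertex 3.3 4.0 2.8
   vertex 1.5 4.9 2.4
   vertex 1.7 3.6 3.4
  endloop
 endfacet
 facet normal 0.528 -0.238 0.815
  outer loop
   vertex 3.3 4.0 2.8
   vertex 3.9 0.2 1.3
   vertex 4.2 3.6 2.1
  endloop
 endfacet
 facet normal 0.398 -0.282 0.873
  outer loop
   vertex 3.3 4.0 2.8
   vertex 1.7 3.6 3.4
   vertex 3.9 0.2 1.3
  endloop
 endfacet
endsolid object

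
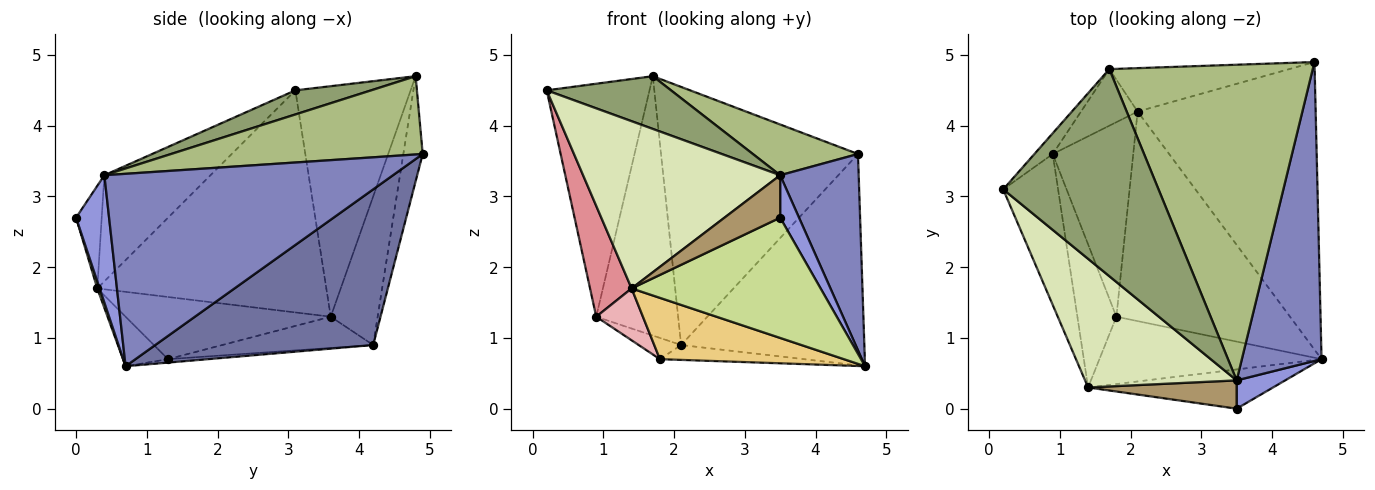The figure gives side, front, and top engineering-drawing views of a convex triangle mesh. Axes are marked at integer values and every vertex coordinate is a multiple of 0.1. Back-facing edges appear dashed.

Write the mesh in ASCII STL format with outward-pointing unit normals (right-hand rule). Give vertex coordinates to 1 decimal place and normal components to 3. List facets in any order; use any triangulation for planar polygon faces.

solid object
 facet normal 0.576 0.484 -0.659
  outer loop
   vertex 2.1 4.2 0.9
   vertex 4.6 4.9 3.6
   vertex 4.7 0.7 0.6
  endloop
 endfacet
 facet normal 0.896 -0.244 0.371
  outer loop
   vertex 3.5 0.4 3.3
   vertex 4.7 0.7 0.6
   vertex 4.6 4.9 3.6
  endloop
 endfacet
 facet normal 0.824 -0.471 0.314
  outer loop
   vertex 3.5 0.4 3.3
   vertex 3.5 0.0 2.7
   vertex 4.7 0.7 0.6
  endloop
 endfacet
 facet normal -0.096 0.982 -0.165
  outer loop
   vertex 1.7 4.8 4.7
   vertex 4.6 4.9 3.6
   vertex 2.1 4.2 0.9
  endloop
 endfacet
 facet normal 0.149 -0.244 0.958
  outer loop
   vertex 1.7 4.8 4.7
   vertex 0.2 3.1 4.5
   vertex 3.5 0.4 3.3
  endloop
 endfacet
 facet normal 0.355 -0.148 0.923
  outer loop
   vertex 1.7 4.8 4.7
   vertex 3.5 0.4 3.3
   vertex 4.6 4.9 3.6
  endloop
 endfacet
 facet normal 0.012 -0.951 -0.310
  outer loop
   vertex 1.4 0.3 1.7
   vertex 4.7 0.7 0.6
   vertex 3.5 0.0 2.7
  endloop
 endfacet
 facet normal -0.393 -0.729 0.561
  outer loop
   vertex 1.4 0.3 1.7
   vertex 3.5 0.4 3.3
   vertex 0.2 3.1 4.5
  endloop
 endfacet
 facet normal -0.358 -0.777 0.518
  outer loop
   vertex 1.4 0.3 1.7
   vertex 3.5 0.0 2.7
   vertex 3.5 0.4 3.3
  endloop
 endfacet
 facet normal -0.020 0.071 -0.997
  outer loop
   vertex 1.8 1.3 0.7
   vertex 2.1 4.2 0.9
   vertex 4.7 0.7 0.6
  endloop
 endfacet
 facet normal -0.163 -0.664 -0.729
  outer loop
   vertex 1.8 1.3 0.7
   vertex 4.7 0.7 0.6
   vertex 1.4 0.3 1.7
  endloop
 endfacet
 facet normal -0.360 0.101 -0.928
  outer loop
   vertex 0.9 3.6 1.3
   vertex 2.1 4.2 0.9
   vertex 1.8 1.3 0.7
  endloop
 endfacet
 facet normal -0.745 0.664 -0.059
  outer loop
   vertex 0.9 3.6 1.3
   vertex 0.2 3.1 4.5
   vertex 1.7 4.8 4.7
  endloop
 endfacet
 facet normal -0.488 0.853 -0.186
  outer loop
   vertex 0.9 3.6 1.3
   vertex 1.7 4.8 4.7
   vertex 2.1 4.2 0.9
  endloop
 endfacet
 facet normal -0.956 -0.173 -0.236
  outer loop
   vertex 0.9 3.6 1.3
   vertex 1.4 0.3 1.7
   vertex 0.2 3.1 4.5
  endloop
 endfacet
 facet normal -0.832 -0.189 -0.522
  outer loop
   vertex 0.9 3.6 1.3
   vertex 1.8 1.3 0.7
   vertex 1.4 0.3 1.7
  endloop
 endfacet
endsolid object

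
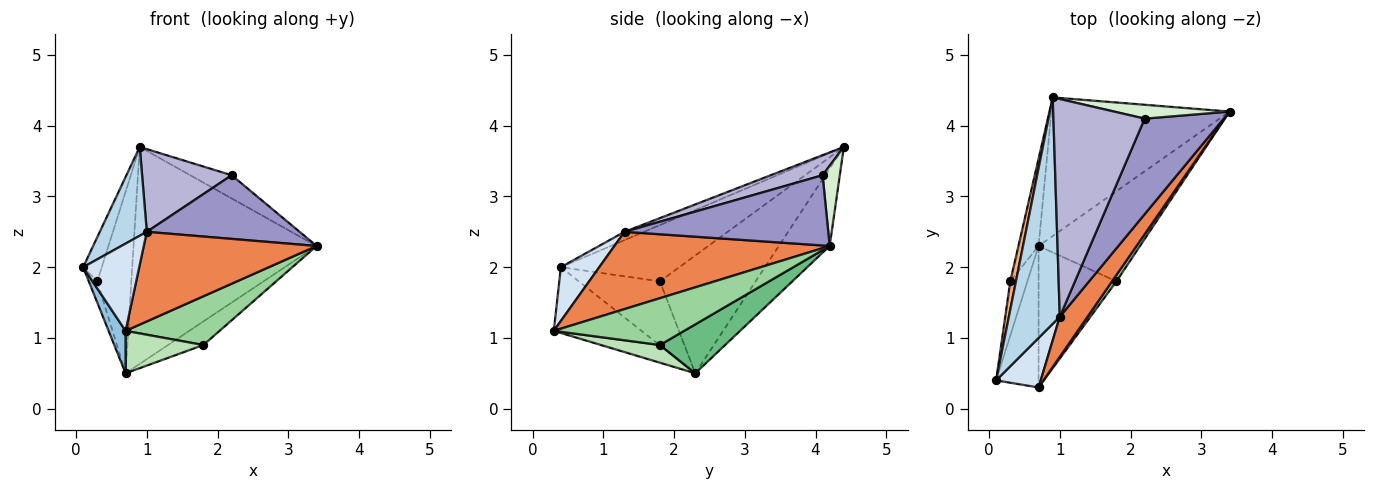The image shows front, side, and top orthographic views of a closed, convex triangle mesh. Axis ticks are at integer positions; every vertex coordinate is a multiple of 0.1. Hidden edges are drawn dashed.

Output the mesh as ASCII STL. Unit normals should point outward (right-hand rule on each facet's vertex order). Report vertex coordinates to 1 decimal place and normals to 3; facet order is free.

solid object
 facet normal -0.228 0.821 -0.524
  outer loop
   vertex 0.7 2.3 0.5
   vertex 0.9 4.4 3.7
   vertex 3.4 4.2 2.3
  endloop
 endfacet
 facet normal -0.829 -0.161 -0.535
  outer loop
   vertex 0.7 0.3 1.1
   vertex 0.1 0.4 2.0
   vertex 0.7 2.3 0.5
  endloop
 endfacet
 facet normal -0.150 -0.361 0.920
  outer loop
   vertex 1.0 1.3 2.5
   vertex 0.9 4.4 3.7
   vertex 0.1 0.4 2.0
  endloop
 endfacet
 facet normal 0.512 -0.747 0.424
  outer loop
   vertex 1.0 1.3 2.5
   vertex 0.1 0.4 2.0
   vertex 0.7 0.3 1.1
  endloop
 endfacet
 facet normal 0.751 -0.603 0.270
  outer loop
   vertex 1.0 1.3 2.5
   vertex 0.7 0.3 1.1
   vertex 3.4 4.2 2.3
  endloop
 endfacet
 facet normal -0.983 0.155 0.099
  outer loop
   vertex 0.3 1.8 1.8
   vertex 0.1 0.4 2.0
   vertex 0.9 4.4 3.7
  endloop
 endfacet
 facet normal -0.961 0.101 -0.257
  outer loop
   vertex 0.3 1.8 1.8
   vertex 0.7 2.3 0.5
   vertex 0.1 0.4 2.0
  endloop
 endfacet
 facet normal -0.930 0.331 -0.159
  outer loop
   vertex 0.3 1.8 1.8
   vertex 0.9 4.4 3.7
   vertex 0.7 2.3 0.5
  endloop
 endfacet
 facet normal 0.423 0.229 -0.877
  outer loop
   vertex 1.8 1.8 0.9
   vertex 0.7 2.3 0.5
   vertex 3.4 4.2 2.3
  endloop
 endfacet
 facet normal 0.809 -0.583 0.075
  outer loop
   vertex 1.8 1.8 0.9
   vertex 3.4 4.2 2.3
   vertex 0.7 0.3 1.1
  endloop
 endfacet
 facet normal 0.213 -0.281 -0.936
  outer loop
   vertex 1.8 1.8 0.9
   vertex 0.7 0.3 1.1
   vertex 0.7 2.3 0.5
  endloop
 endfacet
 facet normal 0.335 0.809 0.483
  outer loop
   vertex 2.2 4.1 3.3
   vertex 3.4 4.2 2.3
   vertex 0.9 4.4 3.7
  endloop
 endfacet
 facet normal 0.595 -0.446 0.669
  outer loop
   vertex 2.2 4.1 3.3
   vertex 1.0 1.3 2.5
   vertex 3.4 4.2 2.3
  endloop
 endfacet
 facet normal 0.201 -0.348 0.916
  outer loop
   vertex 2.2 4.1 3.3
   vertex 0.9 4.4 3.7
   vertex 1.0 1.3 2.5
  endloop
 endfacet
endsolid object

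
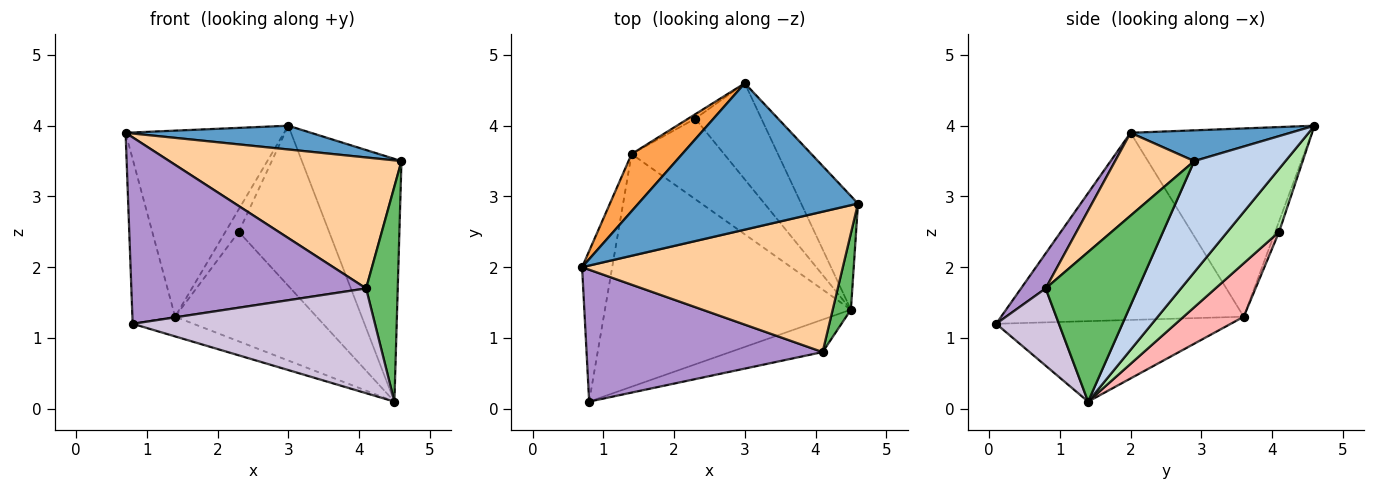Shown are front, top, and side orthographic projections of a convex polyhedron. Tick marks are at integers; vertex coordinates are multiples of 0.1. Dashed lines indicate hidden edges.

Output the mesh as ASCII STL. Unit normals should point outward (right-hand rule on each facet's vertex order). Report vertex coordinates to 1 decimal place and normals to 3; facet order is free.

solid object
 facet normal 0.137 -0.159 0.978
  outer loop
   vertex 3.0 4.6 4.0
   vertex 0.7 2.0 3.9
   vertex 4.6 2.9 3.5
  endloop
 endfacet
 facet normal 0.639 0.697 -0.326
  outer loop
   vertex 4.5 1.4 0.1
   vertex 3.0 4.6 4.0
   vertex 4.6 2.9 3.5
  endloop
 endfacet
 facet normal -0.738 0.645 0.198
  outer loop
   vertex 1.4 3.6 1.3
   vertex 0.7 2.0 3.9
   vertex 3.0 4.6 4.0
  endloop
 endfacet
 facet normal 0.226 -0.664 0.712
  outer loop
   vertex 4.1 0.8 1.7
   vertex 4.6 2.9 3.5
   vertex 0.7 2.0 3.9
  endloop
 endfacet
 facet normal 0.940 -0.322 0.114
  outer loop
   vertex 4.1 0.8 1.7
   vertex 4.5 1.4 0.1
   vertex 4.6 2.9 3.5
  endloop
 endfacet
 facet normal 0.440 0.770 -0.462
  outer loop
   vertex 2.3 4.1 2.5
   vertex 3.0 4.6 4.0
   vertex 4.5 1.4 0.1
  endloop
 endfacet
 facet normal -0.277 0.943 -0.185
  outer loop
   vertex 2.3 4.1 2.5
   vertex 1.4 3.6 1.3
   vertex 3.0 4.6 4.0
  endloop
 endfacet
 facet normal 0.324 0.762 -0.561
  outer loop
   vertex 2.3 4.1 2.5
   vertex 4.5 1.4 0.1
   vertex 1.4 3.6 1.3
  endloop
 endfacet
 facet normal 0.085 -0.813 0.576
  outer loop
   vertex 0.8 0.1 1.2
   vertex 4.1 0.8 1.7
   vertex 0.7 2.0 3.9
  endloop
 endfacet
 facet normal 0.240 -0.927 -0.288
  outer loop
   vertex 0.8 0.1 1.2
   vertex 4.5 1.4 0.1
   vertex 4.1 0.8 1.7
  endloop
 endfacet
 facet normal -0.973 0.171 -0.157
  outer loop
   vertex 0.8 0.1 1.2
   vertex 0.7 2.0 3.9
   vertex 1.4 3.6 1.3
  endloop
 endfacet
 facet normal -0.310 0.080 -0.947
  outer loop
   vertex 0.8 0.1 1.2
   vertex 1.4 3.6 1.3
   vertex 4.5 1.4 0.1
  endloop
 endfacet
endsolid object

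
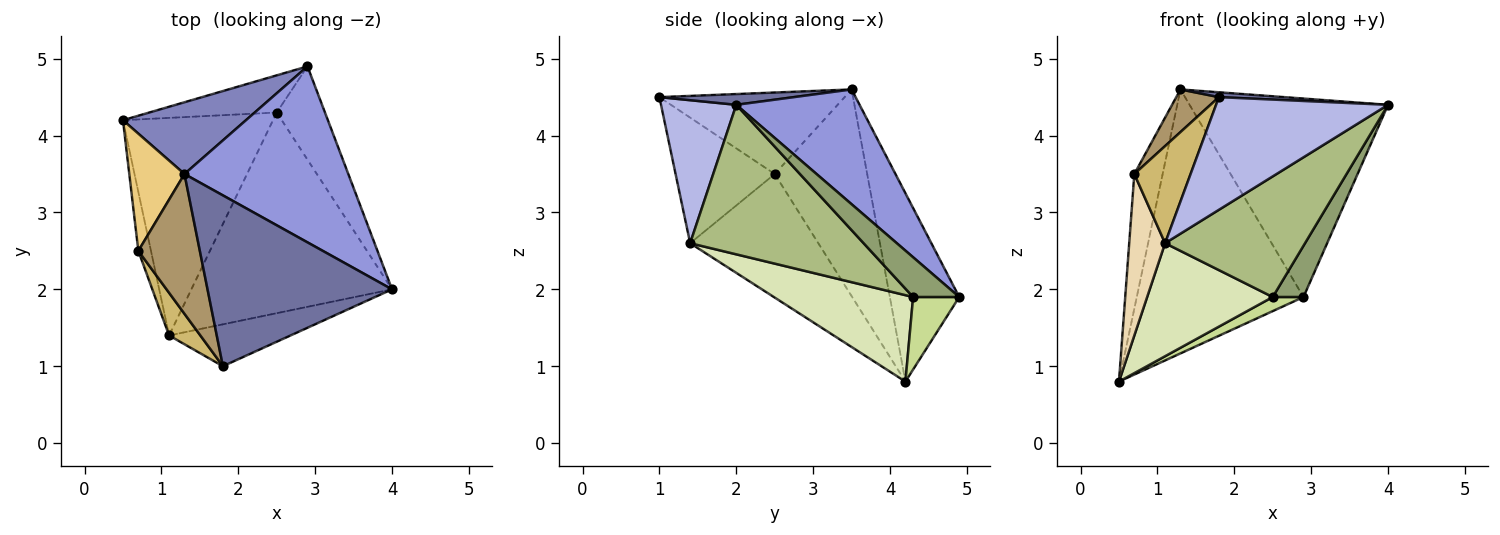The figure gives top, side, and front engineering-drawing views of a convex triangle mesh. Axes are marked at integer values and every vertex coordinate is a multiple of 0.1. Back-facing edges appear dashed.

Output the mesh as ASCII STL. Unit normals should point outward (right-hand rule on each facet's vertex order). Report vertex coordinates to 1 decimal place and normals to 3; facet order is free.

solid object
 facet normal 0.058 -0.028 0.998
  outer loop
   vertex 1.3 3.5 4.6
   vertex 1.8 1.0 4.5
   vertex 4.0 2.0 4.4
  endloop
 endfacet
 facet normal -0.373 0.895 0.243
  outer loop
   vertex 2.9 4.9 1.9
   vertex 0.5 4.2 0.8
   vertex 1.3 3.5 4.6
  endloop
 endfacet
 facet normal 0.422 0.679 0.602
  outer loop
   vertex 2.9 4.9 1.9
   vertex 1.3 3.5 4.6
   vertex 4.0 2.0 4.4
  endloop
 endfacet
 facet normal 0.380 -0.867 -0.322
  outer loop
   vertex 1.1 1.4 2.6
   vertex 4.0 2.0 4.4
   vertex 1.8 1.0 4.5
  endloop
 endfacet
 facet normal 0.586 -0.390 -0.710
  outer loop
   vertex 2.5 4.3 1.9
   vertex 2.9 4.9 1.9
   vertex 4.0 2.0 4.4
  endloop
 endfacet
 facet normal 0.538 -0.434 -0.722
  outer loop
   vertex 2.5 4.3 1.9
   vertex 4.0 2.0 4.4
   vertex 1.1 1.4 2.6
  endloop
 endfacet
 facet normal 0.470 -0.313 -0.825
  outer loop
   vertex 2.5 4.3 1.9
   vertex 0.5 4.2 0.8
   vertex 2.9 4.9 1.9
  endloop
 endfacet
 facet normal 0.455 -0.410 -0.790
  outer loop
   vertex 2.5 4.3 1.9
   vertex 1.1 1.4 2.6
   vertex 0.5 4.2 0.8
  endloop
 endfacet
 facet normal -0.785 -0.181 0.592
  outer loop
   vertex 0.7 2.5 3.5
   vertex 1.8 1.0 4.5
   vertex 1.3 3.5 4.6
  endloop
 endfacet
 facet normal -0.850 -0.482 0.212
  outer loop
   vertex 0.7 2.5 3.5
   vertex 1.1 1.4 2.6
   vertex 1.8 1.0 4.5
  endloop
 endfacet
 facet normal -0.926 0.284 0.247
  outer loop
   vertex 0.7 2.5 3.5
   vertex 1.3 3.5 4.6
   vertex 0.5 4.2 0.8
  endloop
 endfacet
 facet normal -0.958 -0.268 -0.098
  outer loop
   vertex 0.7 2.5 3.5
   vertex 0.5 4.2 0.8
   vertex 1.1 1.4 2.6
  endloop
 endfacet
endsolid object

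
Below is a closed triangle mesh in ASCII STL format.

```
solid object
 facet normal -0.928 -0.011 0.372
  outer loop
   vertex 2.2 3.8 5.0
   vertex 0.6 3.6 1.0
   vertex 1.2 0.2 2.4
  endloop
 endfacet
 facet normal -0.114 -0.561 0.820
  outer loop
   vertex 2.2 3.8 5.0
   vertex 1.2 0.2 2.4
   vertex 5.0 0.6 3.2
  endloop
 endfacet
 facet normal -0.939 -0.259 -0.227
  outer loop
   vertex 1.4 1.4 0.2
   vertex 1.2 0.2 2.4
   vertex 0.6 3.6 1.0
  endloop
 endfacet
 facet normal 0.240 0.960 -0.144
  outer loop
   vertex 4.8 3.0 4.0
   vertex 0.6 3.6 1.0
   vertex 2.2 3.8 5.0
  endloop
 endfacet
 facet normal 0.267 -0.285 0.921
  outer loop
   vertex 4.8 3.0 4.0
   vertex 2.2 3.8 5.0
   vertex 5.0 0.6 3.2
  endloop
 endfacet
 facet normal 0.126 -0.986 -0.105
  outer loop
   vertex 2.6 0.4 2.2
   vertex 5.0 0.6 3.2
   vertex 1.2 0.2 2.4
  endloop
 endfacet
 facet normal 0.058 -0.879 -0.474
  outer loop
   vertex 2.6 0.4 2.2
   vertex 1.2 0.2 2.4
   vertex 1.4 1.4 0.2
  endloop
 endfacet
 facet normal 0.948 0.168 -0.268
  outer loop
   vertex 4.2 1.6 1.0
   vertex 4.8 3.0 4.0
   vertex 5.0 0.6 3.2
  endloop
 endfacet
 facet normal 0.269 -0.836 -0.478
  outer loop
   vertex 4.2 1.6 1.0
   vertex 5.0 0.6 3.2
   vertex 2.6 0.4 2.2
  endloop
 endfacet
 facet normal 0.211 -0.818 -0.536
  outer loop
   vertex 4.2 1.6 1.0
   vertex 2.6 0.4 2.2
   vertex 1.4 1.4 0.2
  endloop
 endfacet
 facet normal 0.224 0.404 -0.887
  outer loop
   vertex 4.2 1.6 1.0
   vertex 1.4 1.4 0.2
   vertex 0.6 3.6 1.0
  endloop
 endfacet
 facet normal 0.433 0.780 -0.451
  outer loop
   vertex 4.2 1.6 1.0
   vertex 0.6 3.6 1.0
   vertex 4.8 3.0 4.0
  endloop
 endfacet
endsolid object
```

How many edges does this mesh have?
18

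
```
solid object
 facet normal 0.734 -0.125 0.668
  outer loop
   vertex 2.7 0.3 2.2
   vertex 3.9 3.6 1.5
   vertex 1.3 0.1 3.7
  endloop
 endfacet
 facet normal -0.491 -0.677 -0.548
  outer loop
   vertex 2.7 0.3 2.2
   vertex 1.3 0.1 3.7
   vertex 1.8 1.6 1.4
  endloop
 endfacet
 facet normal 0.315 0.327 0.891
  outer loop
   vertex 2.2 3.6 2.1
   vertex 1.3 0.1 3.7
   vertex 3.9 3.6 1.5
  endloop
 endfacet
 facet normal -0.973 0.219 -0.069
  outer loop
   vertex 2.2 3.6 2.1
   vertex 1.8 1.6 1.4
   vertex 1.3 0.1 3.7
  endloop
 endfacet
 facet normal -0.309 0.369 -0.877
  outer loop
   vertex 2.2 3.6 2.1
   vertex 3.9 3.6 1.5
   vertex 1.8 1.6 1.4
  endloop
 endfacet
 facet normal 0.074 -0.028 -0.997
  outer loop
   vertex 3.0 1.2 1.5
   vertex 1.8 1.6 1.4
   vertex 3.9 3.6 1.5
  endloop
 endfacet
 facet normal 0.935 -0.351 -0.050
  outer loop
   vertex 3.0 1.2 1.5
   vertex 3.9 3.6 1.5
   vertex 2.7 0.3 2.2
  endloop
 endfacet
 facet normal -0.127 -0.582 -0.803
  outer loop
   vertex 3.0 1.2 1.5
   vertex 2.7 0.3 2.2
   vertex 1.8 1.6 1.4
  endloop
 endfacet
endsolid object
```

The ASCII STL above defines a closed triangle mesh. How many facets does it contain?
8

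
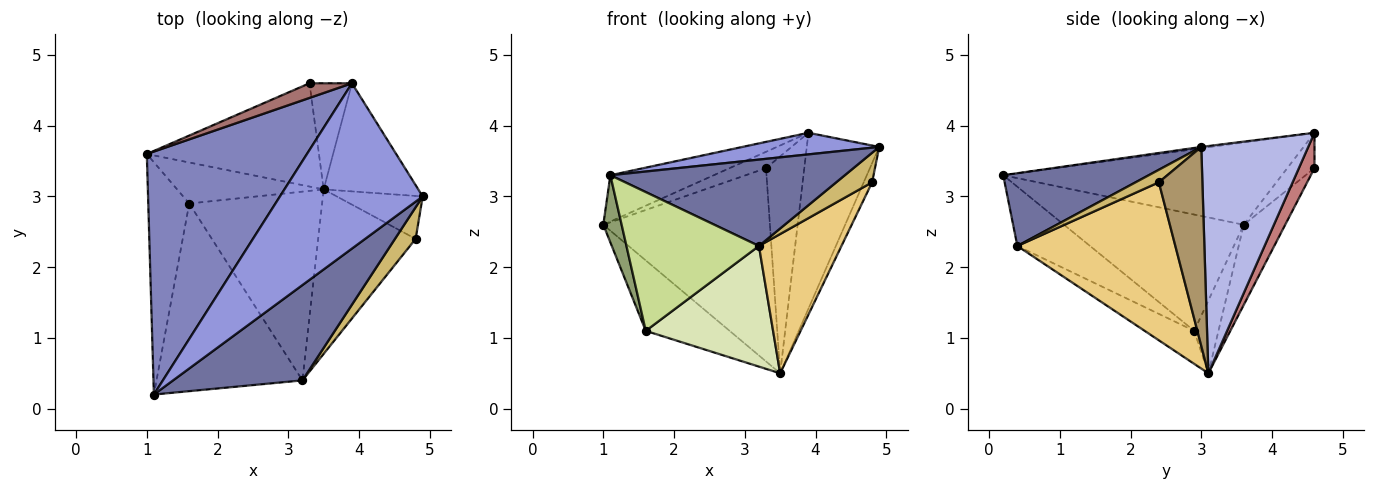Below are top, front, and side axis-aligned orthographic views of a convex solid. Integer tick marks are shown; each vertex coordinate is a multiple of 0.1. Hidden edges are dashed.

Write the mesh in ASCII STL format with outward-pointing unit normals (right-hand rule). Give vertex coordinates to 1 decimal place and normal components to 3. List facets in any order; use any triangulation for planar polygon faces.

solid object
 facet normal 0.385 -0.620 0.684
  outer loop
   vertex 3.2 0.4 2.3
   vertex 4.9 3.0 3.7
   vertex 1.1 0.2 3.3
  endloop
 endfacet
 facet normal -0.451 0.167 0.877
  outer loop
   vertex 3.9 4.6 3.9
   vertex 1.0 3.6 2.6
   vertex 1.1 0.2 3.3
  endloop
 endfacet
 facet normal -0.009 -0.130 0.992
  outer loop
   vertex 3.9 4.6 3.9
   vertex 1.1 0.2 3.3
   vertex 4.9 3.0 3.7
  endloop
 endfacet
 facet normal 0.783 0.530 -0.326
  outer loop
   vertex 3.9 4.6 3.9
   vertex 4.9 3.0 3.7
   vertex 3.5 3.1 0.5
  endloop
 endfacet
 facet normal -0.939 -0.096 -0.331
  outer loop
   vertex 1.6 2.9 1.1
   vertex 1.1 0.2 3.3
   vertex 1.0 3.6 2.6
  endloop
 endfacet
 facet normal -0.242 0.838 -0.488
  outer loop
   vertex 1.6 2.9 1.1
   vertex 1.0 3.6 2.6
   vertex 3.5 3.1 0.5
  endloop
 endfacet
 facet normal -0.310 -0.565 -0.764
  outer loop
   vertex 1.6 2.9 1.1
   vertex 3.2 0.4 2.3
   vertex 1.1 0.2 3.3
  endloop
 endfacet
 facet normal -0.205 -0.527 -0.825
  outer loop
   vertex 1.6 2.9 1.1
   vertex 3.5 3.1 0.5
   vertex 3.2 0.4 2.3
  endloop
 endfacet
 facet normal 0.904 0.174 -0.390
  outer loop
   vertex 4.8 2.4 3.2
   vertex 3.5 3.1 0.5
   vertex 4.9 3.0 3.7
  endloop
 endfacet
 facet normal 0.404 -0.624 0.668
  outer loop
   vertex 4.8 2.4 3.2
   vertex 4.9 3.0 3.7
   vertex 3.2 0.4 2.3
  endloop
 endfacet
 facet normal 0.778 -0.406 -0.480
  outer loop
   vertex 4.8 2.4 3.2
   vertex 3.2 0.4 2.3
   vertex 3.5 3.1 0.5
  endloop
 endfacet
 facet normal -0.214 0.861 -0.460
  outer loop
   vertex 3.3 4.6 3.4
   vertex 3.5 3.1 0.5
   vertex 1.0 3.6 2.6
  endloop
 endfacet
 facet normal -0.486 0.651 0.583
  outer loop
   vertex 3.3 4.6 3.4
   vertex 1.0 3.6 2.6
   vertex 3.9 4.6 3.9
  endloop
 endfacet
 facet normal 0.344 0.844 -0.413
  outer loop
   vertex 3.3 4.6 3.4
   vertex 3.9 4.6 3.9
   vertex 3.5 3.1 0.5
  endloop
 endfacet
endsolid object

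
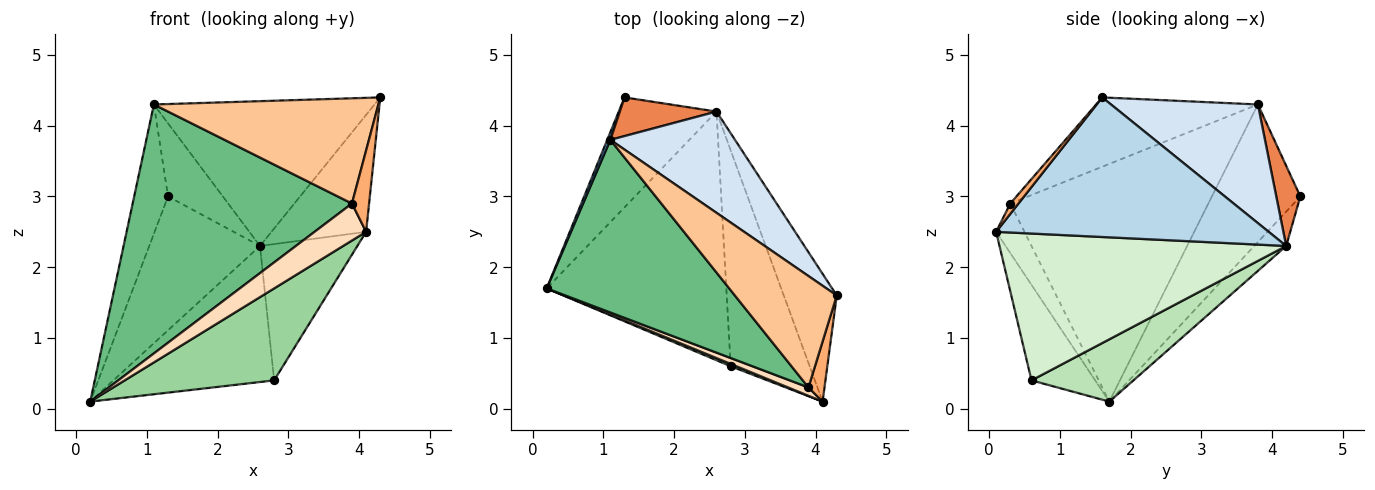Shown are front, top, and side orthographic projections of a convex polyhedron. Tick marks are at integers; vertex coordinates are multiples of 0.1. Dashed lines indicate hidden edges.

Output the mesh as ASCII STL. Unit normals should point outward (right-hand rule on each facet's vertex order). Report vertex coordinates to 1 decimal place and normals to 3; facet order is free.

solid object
 facet normal -0.934 0.357 0.021
  outer loop
   vertex 1.1 3.8 4.3
   vertex 1.3 4.4 3.0
   vertex 0.2 1.7 0.1
  endloop
 endfacet
 facet normal -0.218 0.754 -0.620
  outer loop
   vertex 2.6 4.2 2.3
   vertex 0.2 1.7 0.1
   vertex 1.3 4.4 3.0
  endloop
 endfacet
 facet normal 0.889 0.309 -0.337
  outer loop
   vertex 2.6 4.2 2.3
   vertex 4.3 1.6 4.4
   vertex 4.1 0.1 2.5
  endloop
 endfacet
 facet normal 0.479 0.719 0.503
  outer loop
   vertex 2.6 4.2 2.3
   vertex 1.1 3.8 4.3
   vertex 4.3 1.6 4.4
  endloop
 endfacet
 facet normal 0.362 0.824 0.436
  outer loop
   vertex 2.6 4.2 2.3
   vertex 1.3 4.4 3.0
   vertex 1.1 3.8 4.3
  endloop
 endfacet
 facet normal 0.359 -0.751 0.555
  outer loop
   vertex 3.9 0.3 2.9
   vertex 4.1 0.1 2.5
   vertex 4.3 1.6 4.4
  endloop
 endfacet
 facet normal -0.443 -0.615 0.652
  outer loop
   vertex 3.9 0.3 2.9
   vertex 4.3 1.6 4.4
   vertex 1.1 3.8 4.3
  endloop
 endfacet
 facet normal -0.472 -0.860 0.194
  outer loop
   vertex 3.9 0.3 2.9
   vertex 0.2 1.7 0.1
   vertex 4.1 0.1 2.5
  endloop
 endfacet
 facet normal -0.596 -0.660 0.458
  outer loop
   vertex 3.9 0.3 2.9
   vertex 1.1 3.8 4.3
   vertex 0.2 1.7 0.1
  endloop
 endfacet
 facet normal -0.392 -0.920 0.024
  outer loop
   vertex 2.8 0.6 0.4
   vertex 4.1 0.1 2.5
   vertex 0.2 1.7 0.1
  endloop
 endfacet
 facet normal 0.291 0.459 -0.839
  outer loop
   vertex 2.8 0.6 0.4
   vertex 0.2 1.7 0.1
   vertex 2.6 4.2 2.3
  endloop
 endfacet
 facet normal 0.844 0.287 -0.454
  outer loop
   vertex 2.8 0.6 0.4
   vertex 2.6 4.2 2.3
   vertex 4.1 0.1 2.5
  endloop
 endfacet
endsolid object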